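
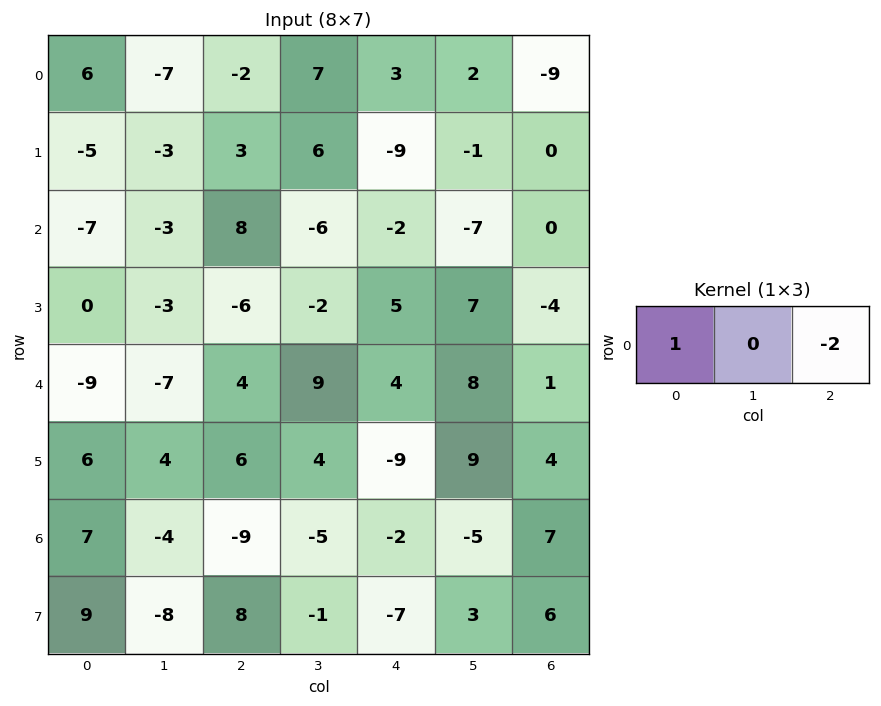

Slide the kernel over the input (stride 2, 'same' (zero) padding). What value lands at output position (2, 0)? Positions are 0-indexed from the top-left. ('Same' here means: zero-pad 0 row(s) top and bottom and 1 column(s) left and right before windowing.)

14

The receptive field on the zero-padded input at this output position is [0 -9 -7]. Elementwise product with the kernel and sum: 0·1 + -7·-2.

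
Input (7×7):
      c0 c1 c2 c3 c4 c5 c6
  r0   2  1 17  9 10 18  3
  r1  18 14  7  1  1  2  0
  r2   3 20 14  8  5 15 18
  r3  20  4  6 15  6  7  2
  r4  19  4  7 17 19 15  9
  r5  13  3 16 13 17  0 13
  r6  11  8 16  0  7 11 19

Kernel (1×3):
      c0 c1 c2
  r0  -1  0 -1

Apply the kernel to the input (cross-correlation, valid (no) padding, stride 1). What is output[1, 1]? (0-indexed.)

-15

The receptive field on the input at this output position is [14 7 1]. Elementwise product with the kernel and sum: 14·-1 + 1·-1.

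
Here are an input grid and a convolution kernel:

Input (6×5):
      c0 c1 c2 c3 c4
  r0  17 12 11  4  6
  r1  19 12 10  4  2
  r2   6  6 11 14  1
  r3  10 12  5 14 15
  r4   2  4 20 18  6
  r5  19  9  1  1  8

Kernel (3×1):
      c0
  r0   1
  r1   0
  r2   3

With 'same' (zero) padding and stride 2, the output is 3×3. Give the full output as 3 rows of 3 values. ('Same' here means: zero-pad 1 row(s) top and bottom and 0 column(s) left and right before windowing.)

Output[0,0]: The receptive field on the zero-padded input at this output position is [0 / 17 / 19]. Elementwise product with the kernel and sum: 0·1 + 19·3.

57 30 6
49 25 47
67 8 39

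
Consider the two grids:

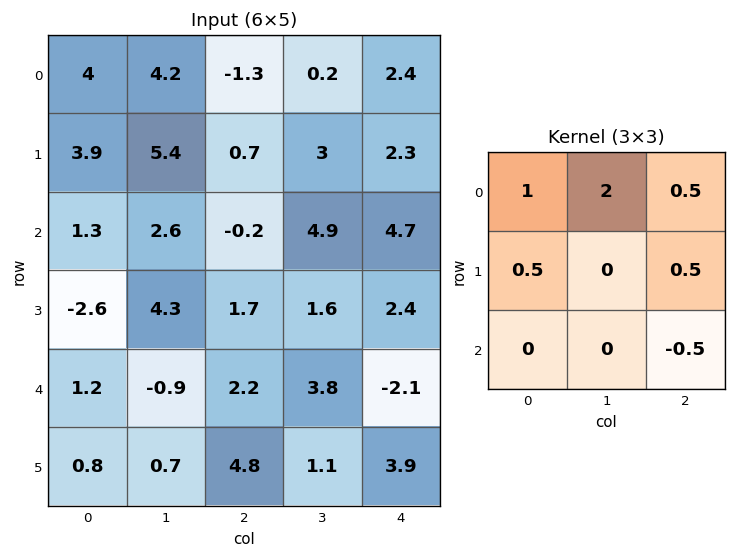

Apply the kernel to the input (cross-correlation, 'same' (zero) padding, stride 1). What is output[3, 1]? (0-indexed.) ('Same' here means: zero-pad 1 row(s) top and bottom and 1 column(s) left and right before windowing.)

4.85

The receptive field on the zero-padded input at this output position is [1.3 2.6 -0.2 / -2.6 4.3 1.7 / 1.2 -0.9 2.2]. Elementwise product with the kernel and sum: 1.3·1 + 2.6·2 + -0.2·0.5 + -2.6·0.5 + 1.7·0.5 + 2.2·-0.5.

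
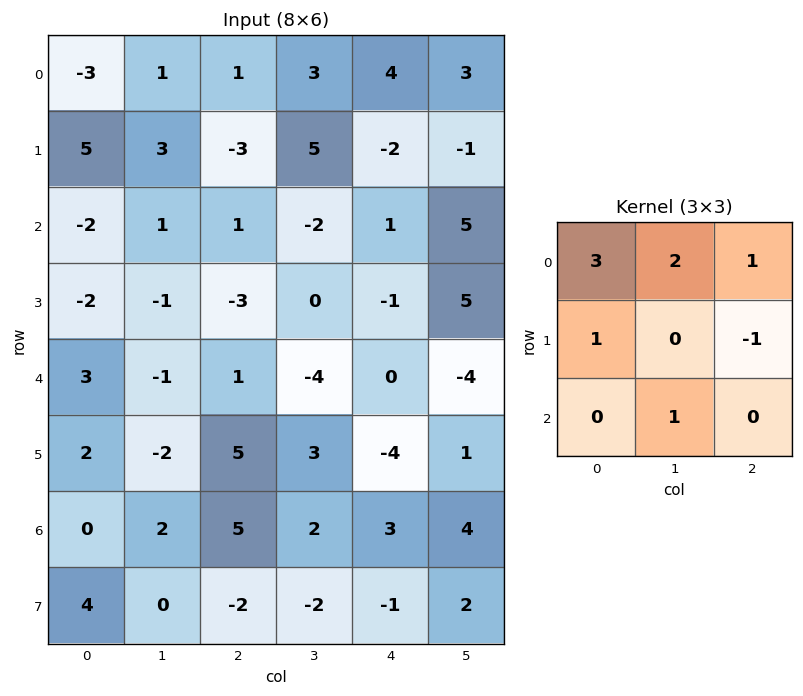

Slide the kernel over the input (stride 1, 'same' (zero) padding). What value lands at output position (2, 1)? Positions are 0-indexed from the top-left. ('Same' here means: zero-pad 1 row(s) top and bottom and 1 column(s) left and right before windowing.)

14

The receptive field on the zero-padded input at this output position is [5 3 -3 / -2 1 1 / -2 -1 -3]. Elementwise product with the kernel and sum: 5·3 + 3·2 + -3·1 + -2·1 + 1·-1 + -1·1.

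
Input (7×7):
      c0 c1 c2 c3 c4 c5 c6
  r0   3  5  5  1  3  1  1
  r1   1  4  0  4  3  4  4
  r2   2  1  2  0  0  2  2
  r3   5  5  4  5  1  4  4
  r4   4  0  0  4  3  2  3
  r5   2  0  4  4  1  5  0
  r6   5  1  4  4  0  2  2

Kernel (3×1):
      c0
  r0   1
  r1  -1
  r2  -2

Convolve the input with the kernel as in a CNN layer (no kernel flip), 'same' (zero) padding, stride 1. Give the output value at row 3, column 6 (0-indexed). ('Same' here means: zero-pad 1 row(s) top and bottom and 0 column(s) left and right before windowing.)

-8

The receptive field on the zero-padded input at this output position is [2 / 4 / 3]. Elementwise product with the kernel and sum: 2·1 + 4·-1 + 3·-2.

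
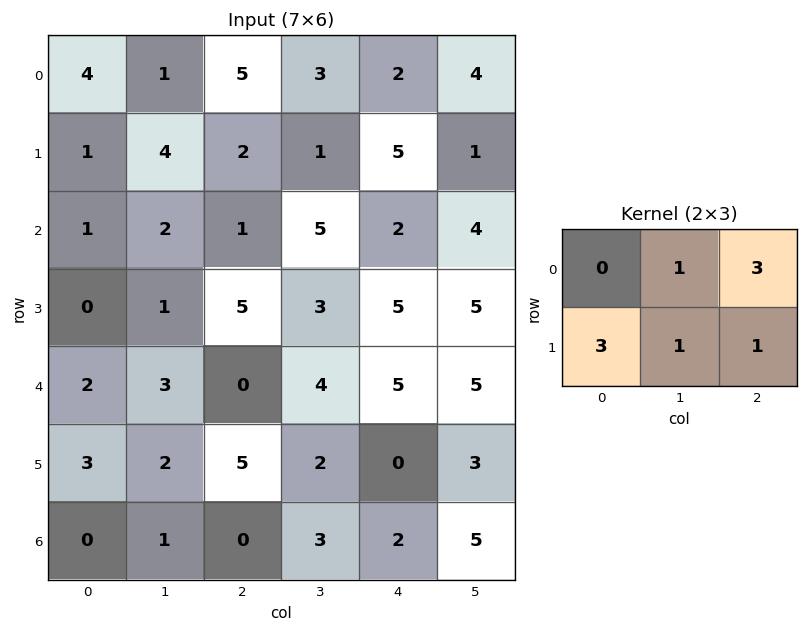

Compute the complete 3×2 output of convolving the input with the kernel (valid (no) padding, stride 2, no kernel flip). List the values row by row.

25 21
11 34
19 36

Output[0,0]: The receptive field on the input at this output position is [4 1 5 / 1 4 2]. Elementwise product with the kernel and sum: 1·1 + 5·3 + 1·3 + 4·1 + 2·1.
Output[0,1]: The receptive field on the input at this output position is [5 3 2 / 2 1 5]. Elementwise product with the kernel and sum: 3·1 + 2·3 + 2·3 + 1·1 + 5·1.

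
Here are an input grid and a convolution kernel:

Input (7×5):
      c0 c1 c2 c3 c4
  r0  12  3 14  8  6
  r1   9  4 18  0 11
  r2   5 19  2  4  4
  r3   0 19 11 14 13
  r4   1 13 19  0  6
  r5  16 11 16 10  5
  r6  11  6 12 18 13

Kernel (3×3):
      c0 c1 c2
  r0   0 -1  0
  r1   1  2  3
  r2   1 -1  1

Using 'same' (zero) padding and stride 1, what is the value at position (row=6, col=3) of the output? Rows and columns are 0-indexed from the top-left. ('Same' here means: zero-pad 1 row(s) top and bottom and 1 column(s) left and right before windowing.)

The receptive field on the zero-padded input at this output position is [16 10 5 / 12 18 13 / 0 0 0]. Elementwise product with the kernel and sum: 10·-1 + 12·1 + 18·2 + 13·3 + 0·1 + 0·-1 + 0·1.

77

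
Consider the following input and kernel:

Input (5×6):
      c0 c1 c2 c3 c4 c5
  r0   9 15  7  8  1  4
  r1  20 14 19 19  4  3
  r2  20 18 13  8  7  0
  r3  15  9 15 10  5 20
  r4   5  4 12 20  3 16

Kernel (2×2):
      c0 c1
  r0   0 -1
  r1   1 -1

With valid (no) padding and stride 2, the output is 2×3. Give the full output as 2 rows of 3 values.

-9 -8 -3
-12 -3 -15

Output[0,0]: The receptive field on the input at this output position is [9 15 / 20 14]. Elementwise product with the kernel and sum: 15·-1 + 20·1 + 14·-1.
Output[0,1]: The receptive field on the input at this output position is [7 8 / 19 19]. Elementwise product with the kernel and sum: 8·-1 + 19·1 + 19·-1.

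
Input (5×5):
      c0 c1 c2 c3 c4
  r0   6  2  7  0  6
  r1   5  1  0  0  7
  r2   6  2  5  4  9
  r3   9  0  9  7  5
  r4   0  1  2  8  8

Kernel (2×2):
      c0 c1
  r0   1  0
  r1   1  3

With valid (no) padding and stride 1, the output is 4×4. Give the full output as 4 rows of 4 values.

Output[0,0]: The receptive field on the input at this output position is [6 2 / 5 1]. Elementwise product with the kernel and sum: 6·1 + 5·1 + 1·3.
Output[0,1]: The receptive field on the input at this output position is [2 7 / 1 0]. Elementwise product with the kernel and sum: 2·1 + 1·1 + 0·3.

14 3 7 21
17 18 17 31
15 29 35 26
12 7 35 39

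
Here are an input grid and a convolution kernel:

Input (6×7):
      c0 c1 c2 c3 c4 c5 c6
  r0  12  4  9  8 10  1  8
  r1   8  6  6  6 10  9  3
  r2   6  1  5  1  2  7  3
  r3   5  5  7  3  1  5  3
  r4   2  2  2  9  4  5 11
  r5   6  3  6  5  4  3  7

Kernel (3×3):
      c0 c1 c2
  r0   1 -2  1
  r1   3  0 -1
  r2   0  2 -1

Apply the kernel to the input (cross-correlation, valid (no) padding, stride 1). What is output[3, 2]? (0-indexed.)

The receptive field on the input at this output position is [7 3 1 / 2 9 4 / 6 5 4]. Elementwise product with the kernel and sum: 7·1 + 3·-2 + 1·1 + 2·3 + 4·-1 + 5·2 + 4·-1.

10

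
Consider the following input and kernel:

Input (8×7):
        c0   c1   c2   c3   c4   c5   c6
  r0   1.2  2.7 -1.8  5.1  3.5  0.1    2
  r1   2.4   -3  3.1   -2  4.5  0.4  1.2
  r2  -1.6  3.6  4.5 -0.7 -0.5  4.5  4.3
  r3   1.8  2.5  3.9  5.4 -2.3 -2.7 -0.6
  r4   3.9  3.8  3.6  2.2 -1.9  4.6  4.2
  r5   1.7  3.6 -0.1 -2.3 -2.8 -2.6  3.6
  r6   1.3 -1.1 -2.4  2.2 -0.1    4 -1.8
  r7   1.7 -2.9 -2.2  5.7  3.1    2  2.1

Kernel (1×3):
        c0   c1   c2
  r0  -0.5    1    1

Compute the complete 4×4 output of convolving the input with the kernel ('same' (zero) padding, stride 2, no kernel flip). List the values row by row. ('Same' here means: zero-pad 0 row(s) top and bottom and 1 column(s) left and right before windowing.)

Output[0,0]: The receptive field on the zero-padded input at this output position is [0 1.2 2.7]. Elementwise product with the kernel and sum: 0·-0.5 + 1.2·1 + 2.7·1.

3.9 1.95 1.05 1.95
2 2 4.35 2.05
7.7 3.9 1.6 1.9
0.2 0.35 2.8 -3.8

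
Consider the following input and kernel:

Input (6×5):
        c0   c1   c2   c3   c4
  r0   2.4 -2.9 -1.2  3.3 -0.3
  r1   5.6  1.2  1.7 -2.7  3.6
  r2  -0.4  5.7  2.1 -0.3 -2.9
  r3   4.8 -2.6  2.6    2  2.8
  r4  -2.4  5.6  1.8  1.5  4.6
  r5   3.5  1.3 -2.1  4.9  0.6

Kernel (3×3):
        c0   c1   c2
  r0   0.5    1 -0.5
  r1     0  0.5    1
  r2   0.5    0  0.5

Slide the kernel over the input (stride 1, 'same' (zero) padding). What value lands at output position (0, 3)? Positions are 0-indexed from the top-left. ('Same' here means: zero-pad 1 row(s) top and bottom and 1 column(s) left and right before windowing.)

4

The receptive field on the zero-padded input at this output position is [0 0 0 / -1.2 3.3 -0.3 / 1.7 -2.7 3.6]. Elementwise product with the kernel and sum: 0·0.5 + 0·1 + 0·-0.5 + 3.3·0.5 + -0.3·1 + 1.7·0.5 + 3.6·0.5.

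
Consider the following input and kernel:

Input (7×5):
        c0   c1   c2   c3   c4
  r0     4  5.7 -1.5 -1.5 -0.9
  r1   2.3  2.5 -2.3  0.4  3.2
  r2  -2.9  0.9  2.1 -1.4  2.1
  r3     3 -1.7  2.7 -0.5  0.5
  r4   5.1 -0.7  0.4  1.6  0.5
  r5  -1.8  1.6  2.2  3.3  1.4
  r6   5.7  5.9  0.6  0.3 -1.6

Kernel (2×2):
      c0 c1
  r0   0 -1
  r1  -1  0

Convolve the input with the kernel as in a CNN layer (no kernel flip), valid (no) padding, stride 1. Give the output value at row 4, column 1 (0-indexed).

The receptive field on the input at this output position is [-0.7 0.4 / 1.6 2.2]. Elementwise product with the kernel and sum: 0.4·-1 + 1.6·-1.

-2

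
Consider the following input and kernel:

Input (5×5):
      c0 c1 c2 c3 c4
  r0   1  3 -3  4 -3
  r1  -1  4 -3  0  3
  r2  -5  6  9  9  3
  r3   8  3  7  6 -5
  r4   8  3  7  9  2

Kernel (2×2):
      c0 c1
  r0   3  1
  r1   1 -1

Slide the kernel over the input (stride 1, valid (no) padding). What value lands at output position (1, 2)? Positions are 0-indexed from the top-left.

-9

The receptive field on the input at this output position is [-3 0 / 9 9]. Elementwise product with the kernel and sum: -3·3 + 0·1 + 9·1 + 9·-1.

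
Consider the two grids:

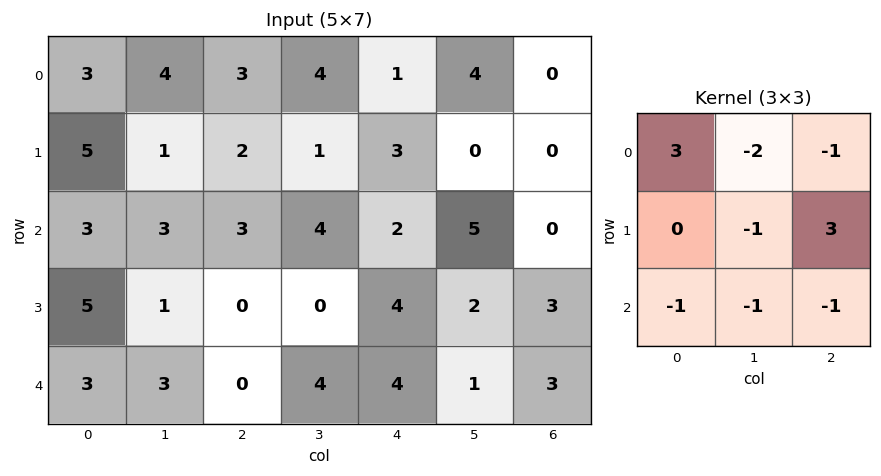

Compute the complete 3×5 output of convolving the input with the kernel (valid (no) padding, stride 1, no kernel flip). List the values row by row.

Output[0,0]: The receptive field on the input at this output position is [3 4 3 / 5 1 2 / 3 3 3]. Elementwise product with the kernel and sum: 3·3 + 4·-2 + 3·-1 + 1·-1 + 2·3 + 3·-1 + 3·-1 + 3·-1.

-6 -7 -1 -8 -12
11 6 -1 4 -5
-7 -8 3 -4 -5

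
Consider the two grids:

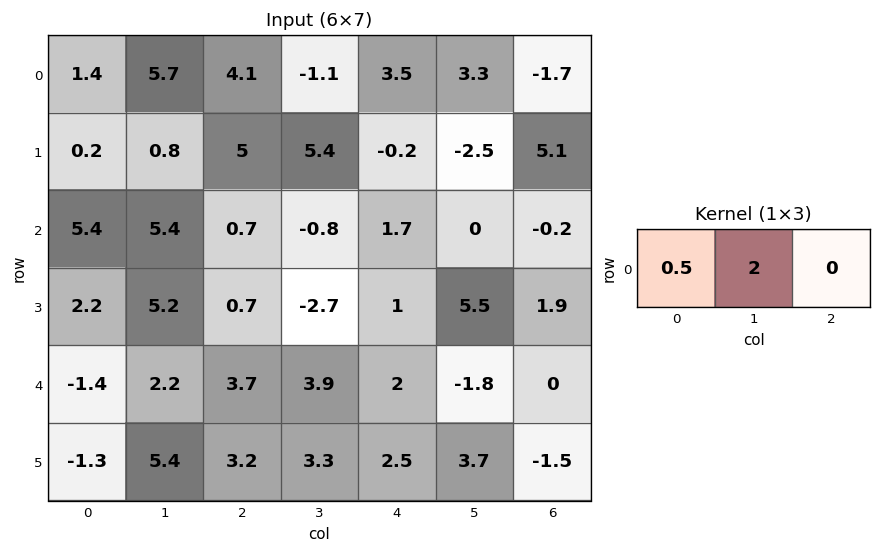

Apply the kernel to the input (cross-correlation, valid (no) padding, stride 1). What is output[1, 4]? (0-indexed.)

The receptive field on the input at this output position is [-0.2 -2.5 5.1]. Elementwise product with the kernel and sum: -0.2·0.5 + -2.5·2.

-5.1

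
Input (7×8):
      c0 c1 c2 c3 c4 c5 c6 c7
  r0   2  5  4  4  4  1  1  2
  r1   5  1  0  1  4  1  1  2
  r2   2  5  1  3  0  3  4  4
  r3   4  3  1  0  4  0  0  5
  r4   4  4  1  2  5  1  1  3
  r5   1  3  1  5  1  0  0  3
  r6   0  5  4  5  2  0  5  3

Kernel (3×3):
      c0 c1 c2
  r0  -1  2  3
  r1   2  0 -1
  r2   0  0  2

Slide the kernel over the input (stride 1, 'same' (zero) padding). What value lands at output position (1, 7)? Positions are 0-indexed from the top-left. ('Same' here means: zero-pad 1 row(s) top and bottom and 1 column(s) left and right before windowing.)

5

The receptive field on the zero-padded input at this output position is [1 2 0 / 1 2 0 / 4 4 0]. Elementwise product with the kernel and sum: 1·-1 + 2·2 + 0·3 + 1·2 + 0·-1 + 0·2.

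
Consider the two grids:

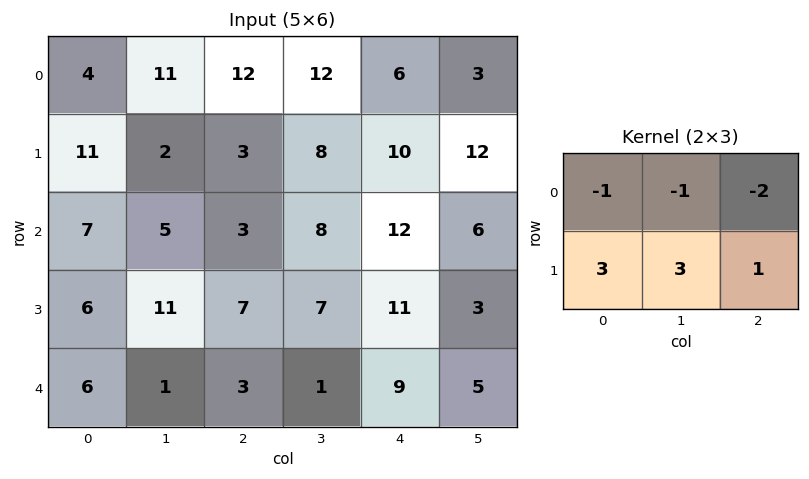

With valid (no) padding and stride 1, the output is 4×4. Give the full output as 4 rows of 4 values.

3 -24 7 42
20 11 14 24
40 37 18 25
-7 -19 -15 11

Output[0,0]: The receptive field on the input at this output position is [4 11 12 / 11 2 3]. Elementwise product with the kernel and sum: 4·-1 + 11·-1 + 12·-2 + 11·3 + 2·3 + 3·1.
Output[0,1]: The receptive field on the input at this output position is [11 12 12 / 2 3 8]. Elementwise product with the kernel and sum: 11·-1 + 12·-1 + 12·-2 + 2·3 + 3·3 + 8·1.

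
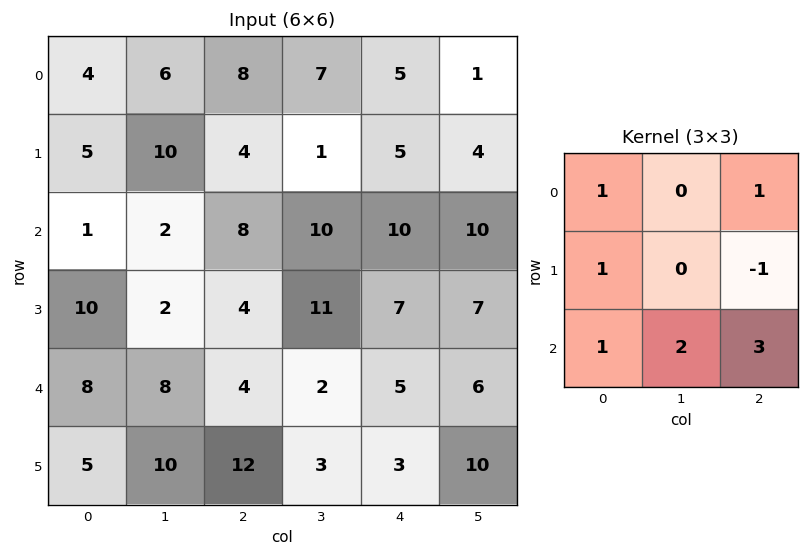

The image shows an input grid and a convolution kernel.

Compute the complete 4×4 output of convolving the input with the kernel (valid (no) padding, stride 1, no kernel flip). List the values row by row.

Output[0,0]: The receptive field on the input at this output position is [4 6 8 / 5 10 4 / 1 2 8]. Elementwise product with the kernel and sum: 4·1 + 8·1 + 5·1 + 4·-1 + 1·1 + 2·2 + 8·3.
Output[0,1]: The receptive field on the input at this output position is [6 8 7 / 10 4 1 / 2 8 10]. Elementwise product with the kernel and sum: 6·1 + 7·1 + 10·1 + 1·-1 + 2·1 + 8·2 + 10·3.

42 70 70 65
28 46 54 51
51 25 38 54
79 62 37 53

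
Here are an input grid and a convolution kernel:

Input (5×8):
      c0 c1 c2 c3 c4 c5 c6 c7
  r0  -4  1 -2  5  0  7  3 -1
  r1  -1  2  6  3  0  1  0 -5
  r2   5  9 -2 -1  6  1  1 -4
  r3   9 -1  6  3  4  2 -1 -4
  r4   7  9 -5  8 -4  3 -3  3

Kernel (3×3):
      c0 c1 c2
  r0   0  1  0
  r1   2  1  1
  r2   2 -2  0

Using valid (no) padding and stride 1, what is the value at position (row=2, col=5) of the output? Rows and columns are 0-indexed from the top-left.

12

The receptive field on the input at this output position is [1 1 -4 / 2 -1 -4 / 3 -3 3]. Elementwise product with the kernel and sum: 1·1 + 2·2 + -1·1 + -4·1 + 3·2 + -3·-2.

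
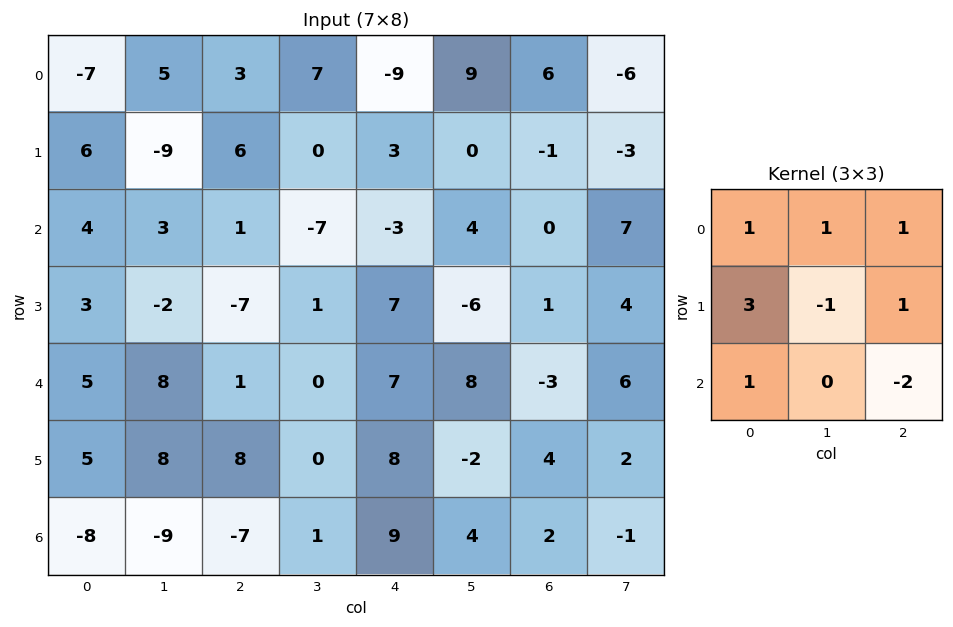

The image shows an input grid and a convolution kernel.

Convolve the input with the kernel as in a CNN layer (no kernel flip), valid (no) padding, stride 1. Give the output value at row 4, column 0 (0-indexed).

The receptive field on the input at this output position is [5 8 1 / 5 8 8 / -8 -9 -7]. Elementwise product with the kernel and sum: 5·1 + 8·1 + 1·1 + 5·3 + 8·-1 + 8·1 + -8·1 + -7·-2.

35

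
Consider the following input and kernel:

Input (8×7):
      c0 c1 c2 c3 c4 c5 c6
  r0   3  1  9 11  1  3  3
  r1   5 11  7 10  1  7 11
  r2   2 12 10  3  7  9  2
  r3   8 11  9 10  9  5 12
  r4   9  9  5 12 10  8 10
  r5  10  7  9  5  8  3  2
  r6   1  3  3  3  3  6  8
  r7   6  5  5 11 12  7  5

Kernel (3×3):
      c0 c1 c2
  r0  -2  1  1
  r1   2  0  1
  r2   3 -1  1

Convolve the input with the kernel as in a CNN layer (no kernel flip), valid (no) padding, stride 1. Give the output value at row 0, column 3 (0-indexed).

The receptive field on the input at this output position is [11 1 3 / 10 1 7 / 3 7 9]. Elementwise product with the kernel and sum: 11·-2 + 1·1 + 3·1 + 10·2 + 7·1 + 3·3 + 7·-1 + 9·1.

20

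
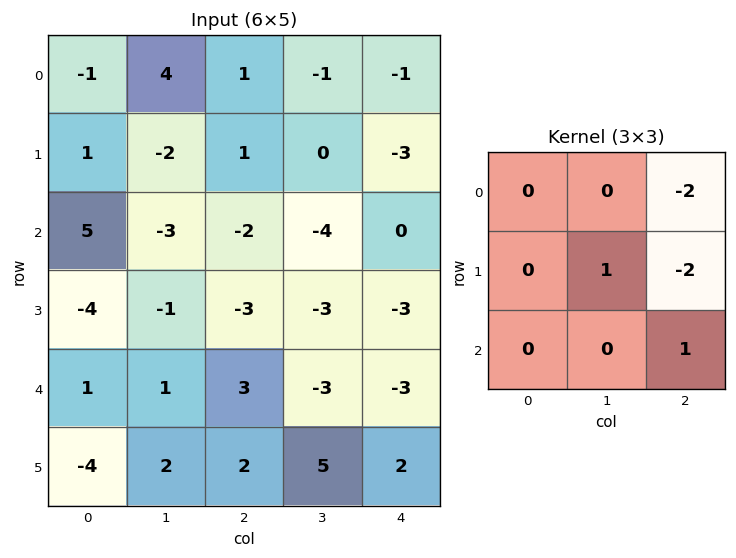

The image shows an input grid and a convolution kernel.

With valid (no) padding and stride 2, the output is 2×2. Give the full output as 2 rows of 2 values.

-8 8
12 0

Output[0,0]: The receptive field on the input at this output position is [-1 4 1 / 1 -2 1 / 5 -3 -2]. Elementwise product with the kernel and sum: 1·-2 + -2·1 + 1·-2 + -2·1.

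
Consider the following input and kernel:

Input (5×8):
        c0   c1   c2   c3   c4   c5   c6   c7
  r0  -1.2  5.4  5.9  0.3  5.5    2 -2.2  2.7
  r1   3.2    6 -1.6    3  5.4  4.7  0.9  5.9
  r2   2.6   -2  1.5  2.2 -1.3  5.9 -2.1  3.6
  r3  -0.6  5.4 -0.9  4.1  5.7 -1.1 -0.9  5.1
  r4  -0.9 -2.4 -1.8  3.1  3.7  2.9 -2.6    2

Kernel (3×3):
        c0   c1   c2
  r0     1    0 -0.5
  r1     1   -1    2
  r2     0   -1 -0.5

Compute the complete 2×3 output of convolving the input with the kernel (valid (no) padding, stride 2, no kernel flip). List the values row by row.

Output[0,0]: The receptive field on the input at this output position is [-1.2 5.4 5.9 / 3.2 6 -1.6 / 2.6 -2 1.5]. Elementwise product with the kernel and sum: -1.2·1 + 5.9·-0.5 + 3.2·1 + 6·-1 + -1.6·2 + -2·-1 + 1.5·-0.5.
Output[0,1]: The receptive field on the input at this output position is [5.9 0.3 5.5 / -1.6 3 5.4 / 1.5 2.2 -1.3]. Elementwise product with the kernel and sum: 5.9·1 + 5.5·-0.5 + -1.6·1 + 3·-1 + 5.4·2 + 2.2·-1 + -1.3·-0.5.

-8.9 7.8 4.25
-2.65 3.6 3.15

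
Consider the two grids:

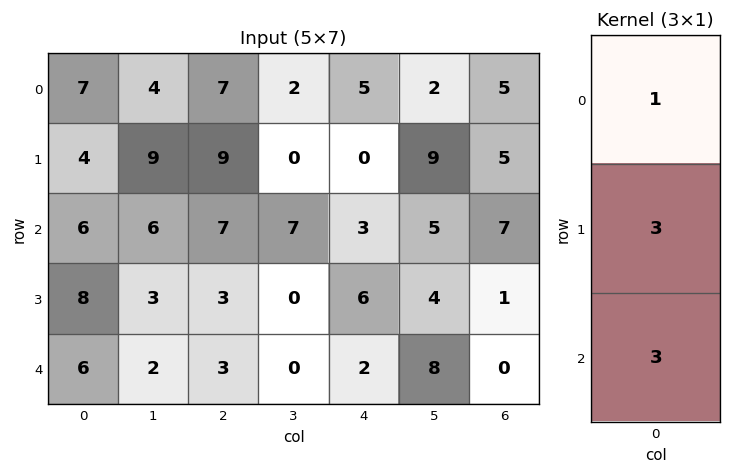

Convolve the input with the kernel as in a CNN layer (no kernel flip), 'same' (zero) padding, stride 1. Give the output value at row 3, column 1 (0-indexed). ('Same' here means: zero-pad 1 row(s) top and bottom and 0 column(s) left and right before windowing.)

21

The receptive field on the zero-padded input at this output position is [6 / 3 / 2]. Elementwise product with the kernel and sum: 6·1 + 3·3 + 2·3.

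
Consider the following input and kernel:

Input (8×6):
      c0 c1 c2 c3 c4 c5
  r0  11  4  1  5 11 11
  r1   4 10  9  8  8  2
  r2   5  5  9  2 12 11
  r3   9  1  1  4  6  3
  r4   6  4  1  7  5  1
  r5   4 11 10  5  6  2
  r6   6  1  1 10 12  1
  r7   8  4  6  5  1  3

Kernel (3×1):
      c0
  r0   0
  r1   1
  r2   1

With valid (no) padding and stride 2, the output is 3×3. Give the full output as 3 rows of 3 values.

Output[0,0]: The receptive field on the input at this output position is [11 / 4 / 5]. Elementwise product with the kernel and sum: 4·1 + 5·1.

9 18 20
15 2 11
10 11 18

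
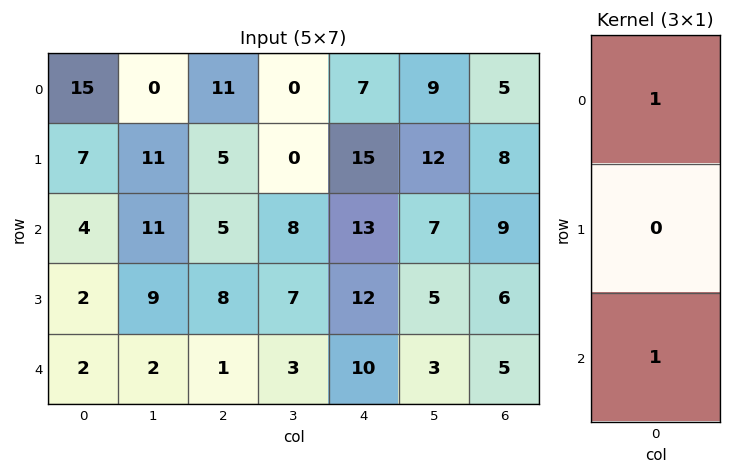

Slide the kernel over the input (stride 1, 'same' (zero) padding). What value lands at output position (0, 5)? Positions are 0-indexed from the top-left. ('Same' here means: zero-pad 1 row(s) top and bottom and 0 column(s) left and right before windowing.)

12

The receptive field on the zero-padded input at this output position is [0 / 9 / 12]. Elementwise product with the kernel and sum: 0·1 + 12·1.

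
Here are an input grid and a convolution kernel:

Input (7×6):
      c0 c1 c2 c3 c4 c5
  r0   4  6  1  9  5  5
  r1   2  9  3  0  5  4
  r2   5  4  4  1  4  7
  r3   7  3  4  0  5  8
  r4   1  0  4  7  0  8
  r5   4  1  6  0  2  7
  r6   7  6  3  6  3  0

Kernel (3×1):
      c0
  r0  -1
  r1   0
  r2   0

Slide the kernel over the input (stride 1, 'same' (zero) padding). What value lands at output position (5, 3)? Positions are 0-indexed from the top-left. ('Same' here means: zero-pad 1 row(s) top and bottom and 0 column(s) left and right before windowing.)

-7

The receptive field on the zero-padded input at this output position is [7 / 0 / 6]. Elementwise product with the kernel and sum: 7·-1.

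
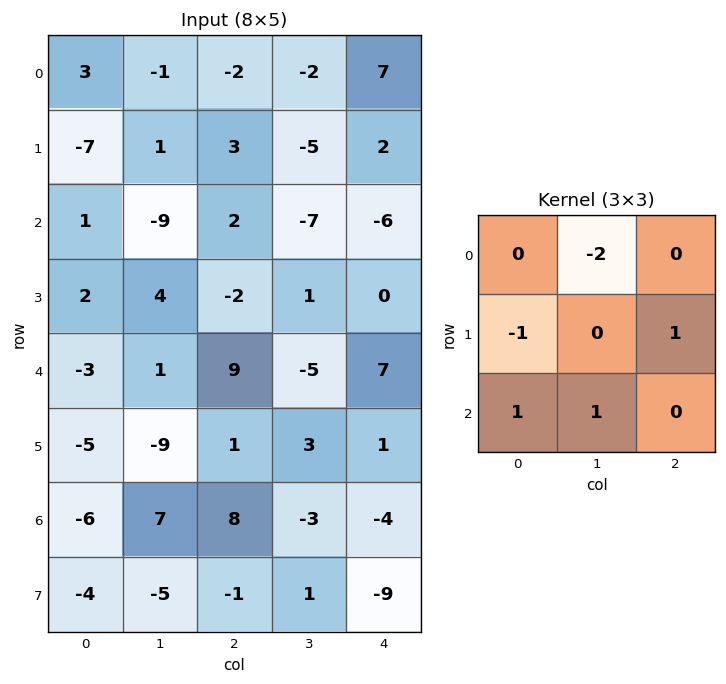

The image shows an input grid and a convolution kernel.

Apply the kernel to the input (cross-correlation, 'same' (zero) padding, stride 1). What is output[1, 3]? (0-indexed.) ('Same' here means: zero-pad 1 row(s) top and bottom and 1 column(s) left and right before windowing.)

-2

The receptive field on the zero-padded input at this output position is [-2 -2 7 / 3 -5 2 / 2 -7 -6]. Elementwise product with the kernel and sum: -2·-2 + 3·-1 + 2·1 + 2·1 + -7·1.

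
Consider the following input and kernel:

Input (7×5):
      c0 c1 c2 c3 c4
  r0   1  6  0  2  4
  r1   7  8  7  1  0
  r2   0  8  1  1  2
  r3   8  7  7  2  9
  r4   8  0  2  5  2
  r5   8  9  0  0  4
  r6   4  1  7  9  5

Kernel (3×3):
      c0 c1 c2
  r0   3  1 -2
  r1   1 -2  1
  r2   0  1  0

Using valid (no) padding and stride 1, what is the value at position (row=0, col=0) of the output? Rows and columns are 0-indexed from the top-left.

15

The receptive field on the input at this output position is [1 6 0 / 7 8 7 / 0 8 1]. Elementwise product with the kernel and sum: 1·3 + 6·1 + 0·-2 + 7·1 + 8·-2 + 7·1 + 8·1.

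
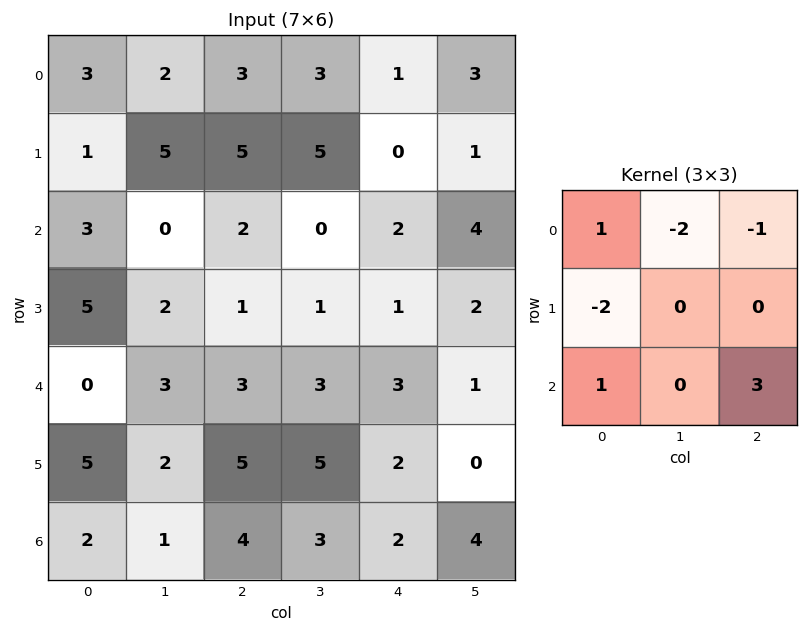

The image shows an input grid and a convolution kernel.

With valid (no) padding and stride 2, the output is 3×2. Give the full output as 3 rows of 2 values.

3 -6
0 10
-5 -6

Output[0,0]: The receptive field on the input at this output position is [3 2 3 / 1 5 5 / 3 0 2]. Elementwise product with the kernel and sum: 3·1 + 2·-2 + 3·-1 + 1·-2 + 3·1 + 2·3.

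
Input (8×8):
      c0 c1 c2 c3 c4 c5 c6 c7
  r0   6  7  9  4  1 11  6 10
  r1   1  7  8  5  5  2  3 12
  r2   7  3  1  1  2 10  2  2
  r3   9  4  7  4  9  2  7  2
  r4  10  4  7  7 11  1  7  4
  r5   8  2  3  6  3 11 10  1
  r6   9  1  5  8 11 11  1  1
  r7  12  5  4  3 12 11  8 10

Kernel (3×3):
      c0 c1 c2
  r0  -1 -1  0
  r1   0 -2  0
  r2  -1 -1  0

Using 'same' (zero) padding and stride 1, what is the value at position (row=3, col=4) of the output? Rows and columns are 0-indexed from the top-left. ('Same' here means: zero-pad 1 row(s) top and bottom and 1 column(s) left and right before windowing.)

-39

The receptive field on the zero-padded input at this output position is [1 2 10 / 4 9 2 / 7 11 1]. Elementwise product with the kernel and sum: 1·-1 + 2·-1 + 9·-2 + 7·-1 + 11·-1.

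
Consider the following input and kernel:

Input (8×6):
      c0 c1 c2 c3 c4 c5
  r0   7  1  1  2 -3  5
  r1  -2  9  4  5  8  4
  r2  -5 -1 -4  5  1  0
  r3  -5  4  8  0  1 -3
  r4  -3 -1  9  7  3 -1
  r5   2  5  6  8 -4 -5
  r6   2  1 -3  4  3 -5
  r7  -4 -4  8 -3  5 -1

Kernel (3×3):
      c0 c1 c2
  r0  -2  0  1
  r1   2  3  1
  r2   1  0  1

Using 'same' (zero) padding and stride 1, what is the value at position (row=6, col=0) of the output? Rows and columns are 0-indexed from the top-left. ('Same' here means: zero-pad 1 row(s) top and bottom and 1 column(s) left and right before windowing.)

8

The receptive field on the zero-padded input at this output position is [0 2 5 / 0 2 1 / 0 -4 -4]. Elementwise product with the kernel and sum: 0·-2 + 5·1 + 0·2 + 2·3 + 1·1 + 0·1 + -4·1.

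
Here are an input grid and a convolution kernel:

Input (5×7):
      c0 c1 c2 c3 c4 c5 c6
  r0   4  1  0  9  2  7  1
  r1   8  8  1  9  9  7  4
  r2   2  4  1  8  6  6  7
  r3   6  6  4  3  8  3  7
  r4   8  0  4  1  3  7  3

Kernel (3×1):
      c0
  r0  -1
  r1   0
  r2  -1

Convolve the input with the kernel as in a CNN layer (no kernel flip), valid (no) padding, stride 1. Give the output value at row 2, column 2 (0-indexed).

The receptive field on the input at this output position is [1 / 4 / 4]. Elementwise product with the kernel and sum: 1·-1 + 4·-1.

-5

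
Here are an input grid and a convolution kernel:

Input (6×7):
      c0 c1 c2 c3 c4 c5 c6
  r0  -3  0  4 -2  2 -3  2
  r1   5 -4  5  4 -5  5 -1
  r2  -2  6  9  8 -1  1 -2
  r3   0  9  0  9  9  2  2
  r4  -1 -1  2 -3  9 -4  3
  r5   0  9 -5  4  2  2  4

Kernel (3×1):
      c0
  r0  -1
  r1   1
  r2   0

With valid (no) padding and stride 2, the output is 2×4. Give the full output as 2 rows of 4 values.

Output[0,0]: The receptive field on the input at this output position is [-3 / 5 / -2]. Elementwise product with the kernel and sum: -3·-1 + 5·1.

8 1 -7 -3
2 -9 10 4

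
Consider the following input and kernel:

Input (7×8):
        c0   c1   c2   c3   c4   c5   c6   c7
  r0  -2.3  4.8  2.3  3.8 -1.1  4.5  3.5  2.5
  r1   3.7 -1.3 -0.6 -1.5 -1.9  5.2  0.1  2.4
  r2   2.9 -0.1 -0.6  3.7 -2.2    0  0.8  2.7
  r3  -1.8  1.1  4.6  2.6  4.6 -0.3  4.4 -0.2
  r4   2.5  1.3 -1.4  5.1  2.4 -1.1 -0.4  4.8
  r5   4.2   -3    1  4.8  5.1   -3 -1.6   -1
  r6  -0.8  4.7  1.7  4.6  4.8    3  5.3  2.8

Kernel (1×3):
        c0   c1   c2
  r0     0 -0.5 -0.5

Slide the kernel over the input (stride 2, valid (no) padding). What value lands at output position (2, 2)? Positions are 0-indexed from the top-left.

0.75

The receptive field on the input at this output position is [2.4 -1.1 -0.4]. Elementwise product with the kernel and sum: -1.1·-0.5 + -0.4·-0.5.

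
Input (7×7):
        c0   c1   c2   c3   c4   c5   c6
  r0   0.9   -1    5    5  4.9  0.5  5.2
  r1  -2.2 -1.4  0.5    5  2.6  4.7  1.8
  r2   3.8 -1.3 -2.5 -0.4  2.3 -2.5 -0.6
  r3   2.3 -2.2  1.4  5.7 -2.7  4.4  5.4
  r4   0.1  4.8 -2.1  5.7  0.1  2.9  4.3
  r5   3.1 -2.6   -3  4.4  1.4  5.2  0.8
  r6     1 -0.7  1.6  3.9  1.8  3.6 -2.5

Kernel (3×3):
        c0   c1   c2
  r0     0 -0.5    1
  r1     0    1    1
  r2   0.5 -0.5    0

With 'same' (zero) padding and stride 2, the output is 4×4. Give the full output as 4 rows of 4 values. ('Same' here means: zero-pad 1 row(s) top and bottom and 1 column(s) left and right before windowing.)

1 9.05 6.6 6.65
1.05 0.05 7.4 -2
-0 8.8 10.25 3.8
-3.85 11.4 9.9 -2.9

Output[0,0]: The receptive field on the zero-padded input at this output position is [0 0 0 / 0 0.9 -1 / 0 -2.2 -1.4]. Elementwise product with the kernel and sum: 0·-0.5 + 0·1 + 0.9·1 + -1·1 + 0·0.5 + -2.2·-0.5.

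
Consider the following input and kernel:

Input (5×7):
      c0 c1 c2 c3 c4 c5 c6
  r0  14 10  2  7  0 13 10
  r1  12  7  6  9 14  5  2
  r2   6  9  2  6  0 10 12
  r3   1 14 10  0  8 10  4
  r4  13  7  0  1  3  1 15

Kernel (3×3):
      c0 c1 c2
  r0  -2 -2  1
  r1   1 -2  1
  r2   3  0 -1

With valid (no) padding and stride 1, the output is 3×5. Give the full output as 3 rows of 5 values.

Output[0,0]: The receptive field on the input at this output position is [14 10 2 / 12 7 6 / 6 9 2]. Elementwise product with the kernel and sum: 14·-2 + 10·-2 + 2·1 + 12·1 + 7·-2 + 6·1 + 6·3 + 2·-1.

-26 8 -10 -7 -22
-49 36 -4 -35 -24
-6 -2 -1 -6 -22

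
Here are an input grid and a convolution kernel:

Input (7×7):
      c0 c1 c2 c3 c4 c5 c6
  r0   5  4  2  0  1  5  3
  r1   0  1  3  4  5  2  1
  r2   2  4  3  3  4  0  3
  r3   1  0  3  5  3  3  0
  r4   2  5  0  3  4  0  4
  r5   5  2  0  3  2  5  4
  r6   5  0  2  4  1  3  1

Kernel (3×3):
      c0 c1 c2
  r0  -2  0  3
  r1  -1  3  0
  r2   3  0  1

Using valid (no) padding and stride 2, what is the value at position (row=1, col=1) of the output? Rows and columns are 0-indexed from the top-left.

The receptive field on the input at this output position is [3 3 4 / 3 5 3 / 0 3 4]. Elementwise product with the kernel and sum: 3·-2 + 4·3 + 3·-1 + 5·3 + 0·3 + 4·1.

22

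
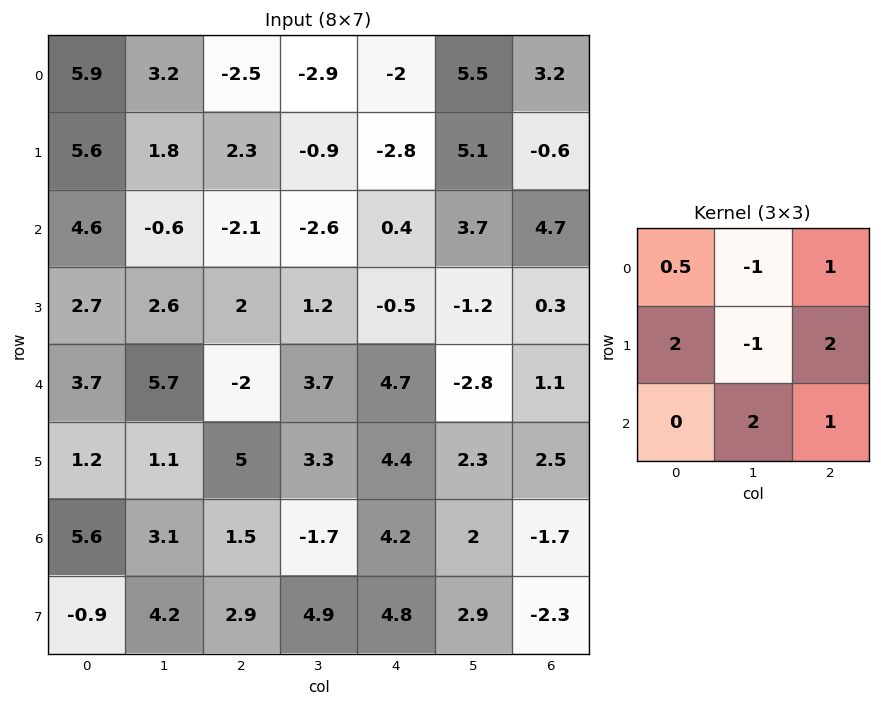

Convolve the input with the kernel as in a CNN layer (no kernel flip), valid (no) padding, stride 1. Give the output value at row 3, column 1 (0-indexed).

34.6

The receptive field on the input at this output position is [2.6 2 1.2 / 5.7 -2 3.7 / 1.1 5 3.3]. Elementwise product with the kernel and sum: 2.6·0.5 + 2·-1 + 1.2·1 + 5.7·2 + -2·-1 + 3.7·2 + 5·2 + 3.3·1.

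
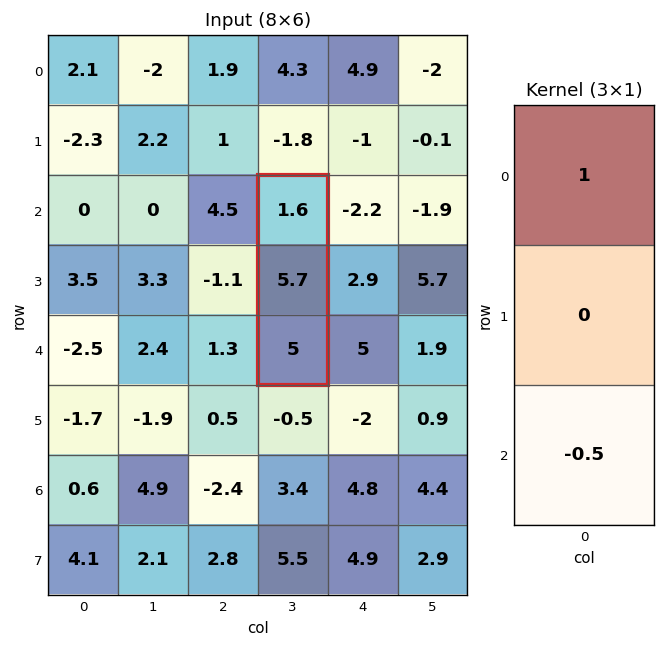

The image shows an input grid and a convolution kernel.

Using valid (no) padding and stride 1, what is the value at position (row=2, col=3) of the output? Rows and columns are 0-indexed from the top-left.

The receptive field on the input at this output position is [1.6 / 5.7 / 5]. Elementwise product with the kernel and sum: 1.6·1 + 5·-0.5.

-0.9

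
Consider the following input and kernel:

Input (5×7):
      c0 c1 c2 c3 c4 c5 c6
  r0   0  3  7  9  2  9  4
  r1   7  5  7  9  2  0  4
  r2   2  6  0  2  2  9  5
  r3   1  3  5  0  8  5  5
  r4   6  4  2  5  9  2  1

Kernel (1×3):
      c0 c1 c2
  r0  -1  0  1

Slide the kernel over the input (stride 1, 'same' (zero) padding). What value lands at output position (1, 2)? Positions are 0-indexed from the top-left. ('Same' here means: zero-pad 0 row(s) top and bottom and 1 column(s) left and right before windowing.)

The receptive field on the zero-padded input at this output position is [5 7 9]. Elementwise product with the kernel and sum: 5·-1 + 9·1.

4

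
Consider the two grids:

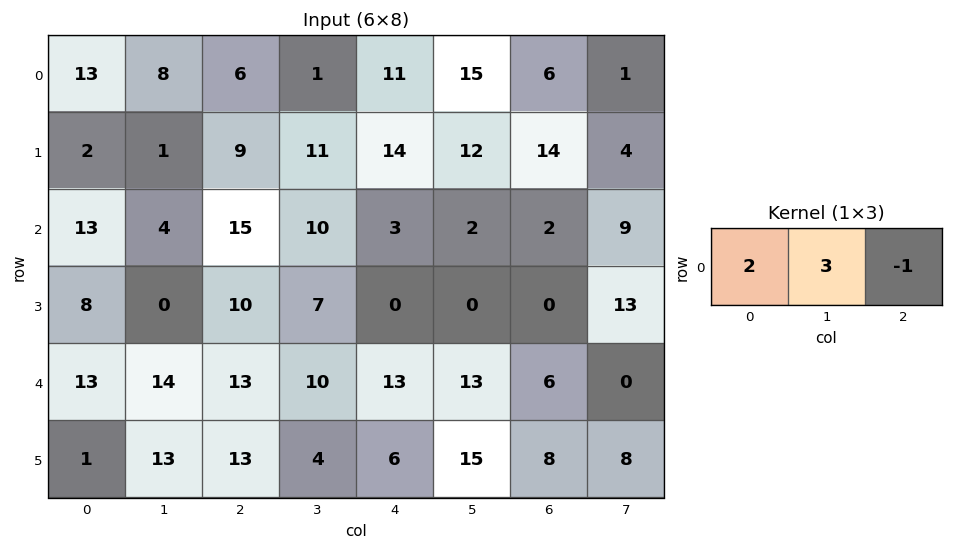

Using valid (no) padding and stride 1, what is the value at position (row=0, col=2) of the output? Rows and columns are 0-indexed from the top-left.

The receptive field on the input at this output position is [6 1 11]. Elementwise product with the kernel and sum: 6·2 + 1·3 + 11·-1.

4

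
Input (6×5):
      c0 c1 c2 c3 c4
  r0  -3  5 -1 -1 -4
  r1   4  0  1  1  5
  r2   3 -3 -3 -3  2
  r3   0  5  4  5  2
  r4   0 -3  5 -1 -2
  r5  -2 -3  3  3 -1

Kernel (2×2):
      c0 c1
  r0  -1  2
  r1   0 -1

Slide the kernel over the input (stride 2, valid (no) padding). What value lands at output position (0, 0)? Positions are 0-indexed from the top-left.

13

The receptive field on the input at this output position is [-3 5 / 4 0]. Elementwise product with the kernel and sum: -3·-1 + 5·2 + 0·-1.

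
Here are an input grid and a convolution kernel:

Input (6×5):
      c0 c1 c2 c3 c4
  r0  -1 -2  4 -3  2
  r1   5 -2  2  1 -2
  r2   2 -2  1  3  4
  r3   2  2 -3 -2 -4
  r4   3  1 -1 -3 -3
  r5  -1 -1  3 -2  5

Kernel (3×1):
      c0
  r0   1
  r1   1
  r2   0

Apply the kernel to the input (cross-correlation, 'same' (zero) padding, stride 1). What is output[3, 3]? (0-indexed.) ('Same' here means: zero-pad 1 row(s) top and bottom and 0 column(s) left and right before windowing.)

1

The receptive field on the zero-padded input at this output position is [3 / -2 / -3]. Elementwise product with the kernel and sum: 3·1 + -2·1.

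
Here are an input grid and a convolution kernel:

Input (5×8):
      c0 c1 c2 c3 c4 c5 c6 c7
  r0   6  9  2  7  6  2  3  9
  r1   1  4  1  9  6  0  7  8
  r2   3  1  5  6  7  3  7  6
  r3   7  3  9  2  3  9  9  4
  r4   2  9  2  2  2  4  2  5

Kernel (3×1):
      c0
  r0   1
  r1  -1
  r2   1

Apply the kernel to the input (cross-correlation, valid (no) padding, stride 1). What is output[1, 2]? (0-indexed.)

5

The receptive field on the input at this output position is [1 / 5 / 9]. Elementwise product with the kernel and sum: 1·1 + 5·-1 + 9·1.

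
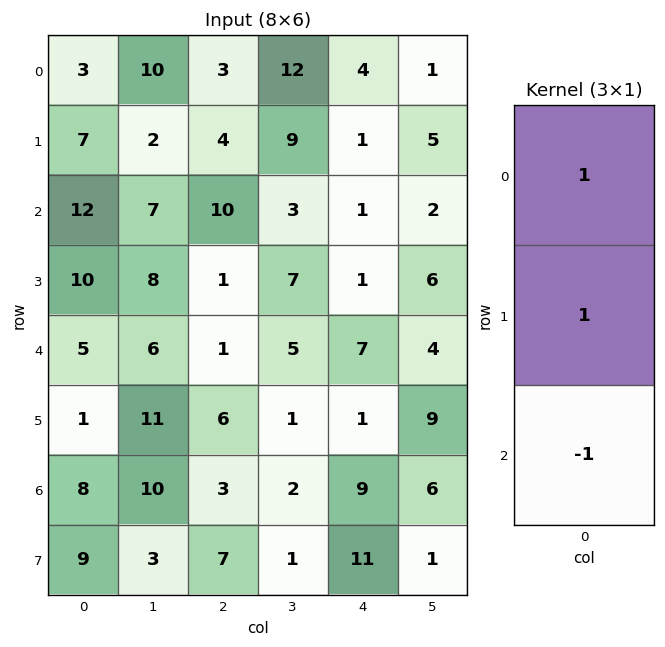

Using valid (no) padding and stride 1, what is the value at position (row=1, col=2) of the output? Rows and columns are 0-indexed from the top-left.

13

The receptive field on the input at this output position is [4 / 10 / 1]. Elementwise product with the kernel and sum: 4·1 + 10·1 + 1·-1.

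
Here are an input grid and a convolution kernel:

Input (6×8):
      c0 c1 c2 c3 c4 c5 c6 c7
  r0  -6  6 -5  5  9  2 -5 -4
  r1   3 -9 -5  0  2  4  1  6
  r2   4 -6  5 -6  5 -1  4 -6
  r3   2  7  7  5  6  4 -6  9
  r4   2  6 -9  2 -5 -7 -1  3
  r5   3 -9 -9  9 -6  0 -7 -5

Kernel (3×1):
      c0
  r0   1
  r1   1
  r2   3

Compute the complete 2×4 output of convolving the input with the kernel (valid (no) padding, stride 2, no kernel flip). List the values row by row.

9 5 26 8
12 -15 -4 -5

Output[0,0]: The receptive field on the input at this output position is [-6 / 3 / 4]. Elementwise product with the kernel and sum: -6·1 + 3·1 + 4·3.
Output[0,1]: The receptive field on the input at this output position is [-5 / -5 / 5]. Elementwise product with the kernel and sum: -5·1 + -5·1 + 5·3.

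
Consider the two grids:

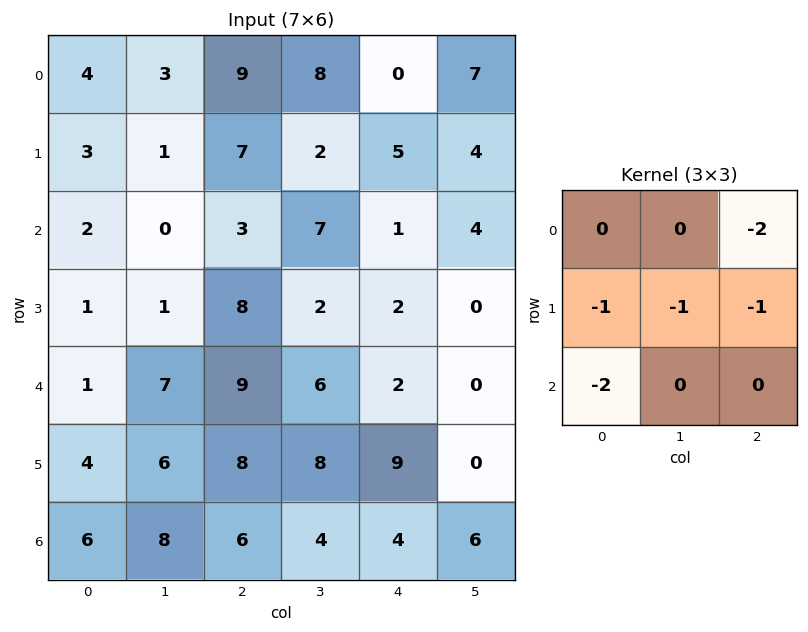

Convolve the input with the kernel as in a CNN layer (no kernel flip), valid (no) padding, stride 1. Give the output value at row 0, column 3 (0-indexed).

-39

The receptive field on the input at this output position is [8 0 7 / 2 5 4 / 7 1 4]. Elementwise product with the kernel and sum: 7·-2 + 2·-1 + 5·-1 + 4·-1 + 7·-2.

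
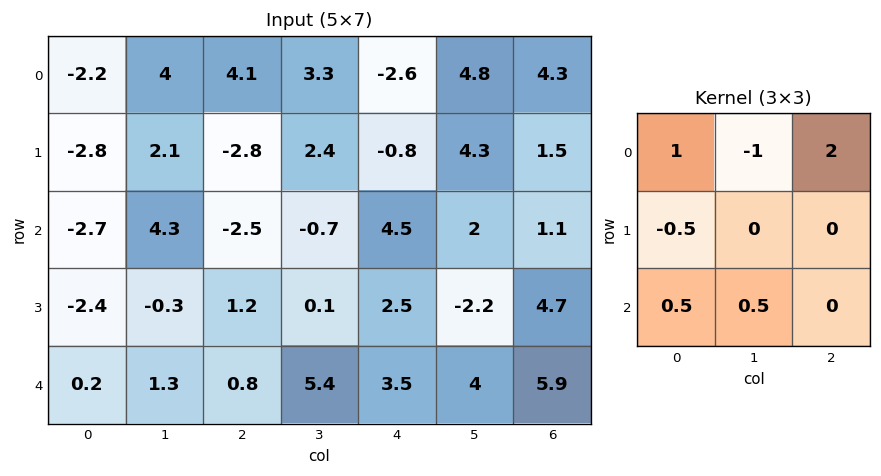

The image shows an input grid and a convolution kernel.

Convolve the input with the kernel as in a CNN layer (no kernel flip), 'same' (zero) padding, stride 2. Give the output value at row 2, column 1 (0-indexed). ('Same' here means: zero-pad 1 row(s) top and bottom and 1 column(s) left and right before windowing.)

-1.95

The receptive field on the zero-padded input at this output position is [-0.3 1.2 0.1 / 1.3 0.8 5.4 / 0 0 0]. Elementwise product with the kernel and sum: -0.3·1 + 1.2·-1 + 0.1·2 + 1.3·-0.5 + 0·0.5 + 0·0.5.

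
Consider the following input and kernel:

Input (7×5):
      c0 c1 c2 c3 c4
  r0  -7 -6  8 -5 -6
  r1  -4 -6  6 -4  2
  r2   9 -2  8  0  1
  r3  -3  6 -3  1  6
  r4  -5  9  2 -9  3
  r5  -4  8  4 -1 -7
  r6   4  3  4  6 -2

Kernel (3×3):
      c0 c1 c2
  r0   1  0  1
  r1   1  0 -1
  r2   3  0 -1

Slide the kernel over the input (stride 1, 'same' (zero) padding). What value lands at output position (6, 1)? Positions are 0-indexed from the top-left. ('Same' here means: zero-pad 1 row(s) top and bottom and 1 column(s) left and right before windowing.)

The receptive field on the zero-padded input at this output position is [-4 8 4 / 4 3 4 / 0 0 0]. Elementwise product with the kernel and sum: -4·1 + 4·1 + 4·1 + 4·-1 + 0·3 + 0·-1.

0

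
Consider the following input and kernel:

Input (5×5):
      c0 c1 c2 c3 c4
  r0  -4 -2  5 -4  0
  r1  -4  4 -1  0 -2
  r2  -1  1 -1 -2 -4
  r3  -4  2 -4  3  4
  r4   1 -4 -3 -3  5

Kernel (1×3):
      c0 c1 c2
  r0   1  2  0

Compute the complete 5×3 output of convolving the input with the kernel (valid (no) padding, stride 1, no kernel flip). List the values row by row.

-8 8 -3
4 2 -1
1 -1 -5
0 -6 2
-7 -10 -9

Output[0,0]: The receptive field on the input at this output position is [-4 -2 5]. Elementwise product with the kernel and sum: -4·1 + -2·2.
Output[0,1]: The receptive field on the input at this output position is [-2 5 -4]. Elementwise product with the kernel and sum: -2·1 + 5·2.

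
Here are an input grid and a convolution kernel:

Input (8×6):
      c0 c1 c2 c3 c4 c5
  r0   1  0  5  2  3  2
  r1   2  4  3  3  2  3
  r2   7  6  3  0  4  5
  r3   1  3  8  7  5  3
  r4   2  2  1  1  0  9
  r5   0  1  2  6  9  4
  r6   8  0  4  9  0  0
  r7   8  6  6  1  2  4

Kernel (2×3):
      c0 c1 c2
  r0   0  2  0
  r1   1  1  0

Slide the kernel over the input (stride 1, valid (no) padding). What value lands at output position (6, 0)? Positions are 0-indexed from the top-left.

The receptive field on the input at this output position is [8 0 4 / 8 6 6]. Elementwise product with the kernel and sum: 0·2 + 8·1 + 6·1.

14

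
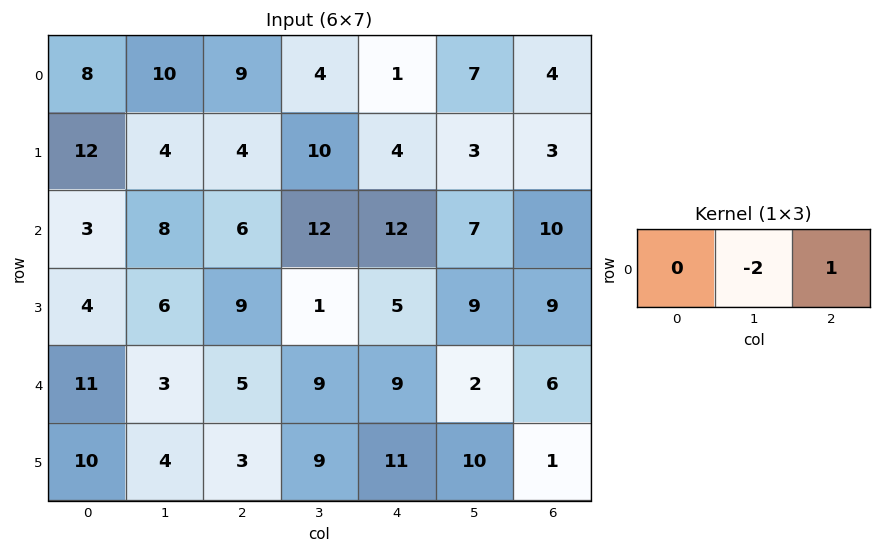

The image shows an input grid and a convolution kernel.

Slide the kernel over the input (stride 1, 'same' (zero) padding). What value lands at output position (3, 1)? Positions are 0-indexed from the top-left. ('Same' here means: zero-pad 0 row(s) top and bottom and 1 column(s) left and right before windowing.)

The receptive field on the zero-padded input at this output position is [4 6 9]. Elementwise product with the kernel and sum: 6·-2 + 9·1.

-3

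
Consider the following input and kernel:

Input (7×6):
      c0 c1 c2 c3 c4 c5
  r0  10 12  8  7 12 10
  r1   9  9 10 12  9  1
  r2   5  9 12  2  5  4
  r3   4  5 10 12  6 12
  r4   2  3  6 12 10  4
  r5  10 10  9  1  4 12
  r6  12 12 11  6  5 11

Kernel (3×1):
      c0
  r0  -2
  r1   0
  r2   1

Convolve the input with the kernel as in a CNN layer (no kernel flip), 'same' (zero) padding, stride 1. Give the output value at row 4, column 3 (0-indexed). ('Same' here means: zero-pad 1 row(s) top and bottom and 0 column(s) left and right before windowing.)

-23

The receptive field on the zero-padded input at this output position is [12 / 12 / 1]. Elementwise product with the kernel and sum: 12·-2 + 1·1.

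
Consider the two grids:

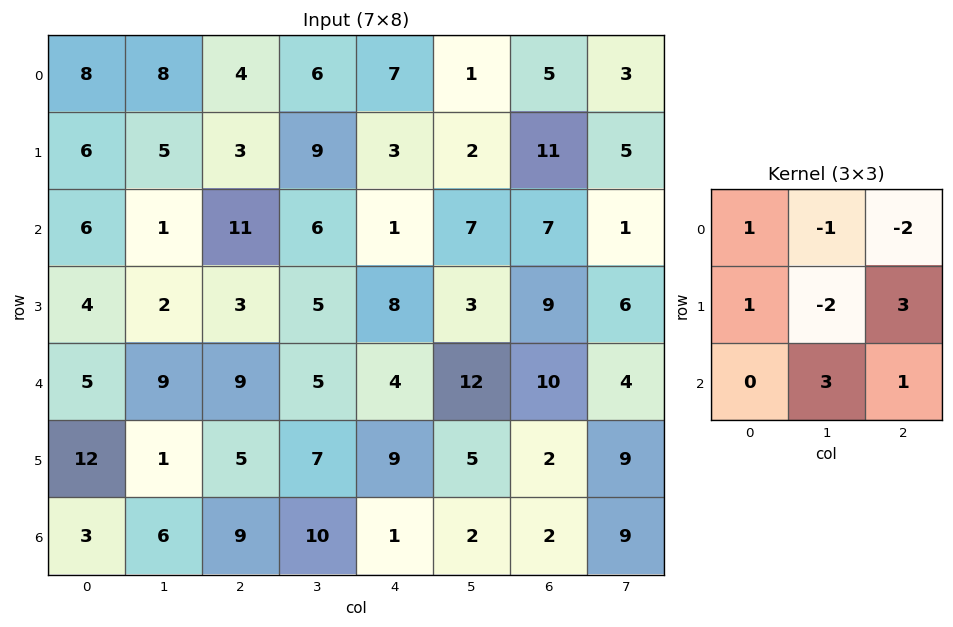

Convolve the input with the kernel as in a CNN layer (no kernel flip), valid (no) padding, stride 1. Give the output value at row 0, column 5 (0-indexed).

7

The receptive field on the input at this output position is [1 5 3 / 2 11 5 / 7 7 1]. Elementwise product with the kernel and sum: 1·1 + 5·-1 + 3·-2 + 2·1 + 11·-2 + 5·3 + 7·3 + 1·1.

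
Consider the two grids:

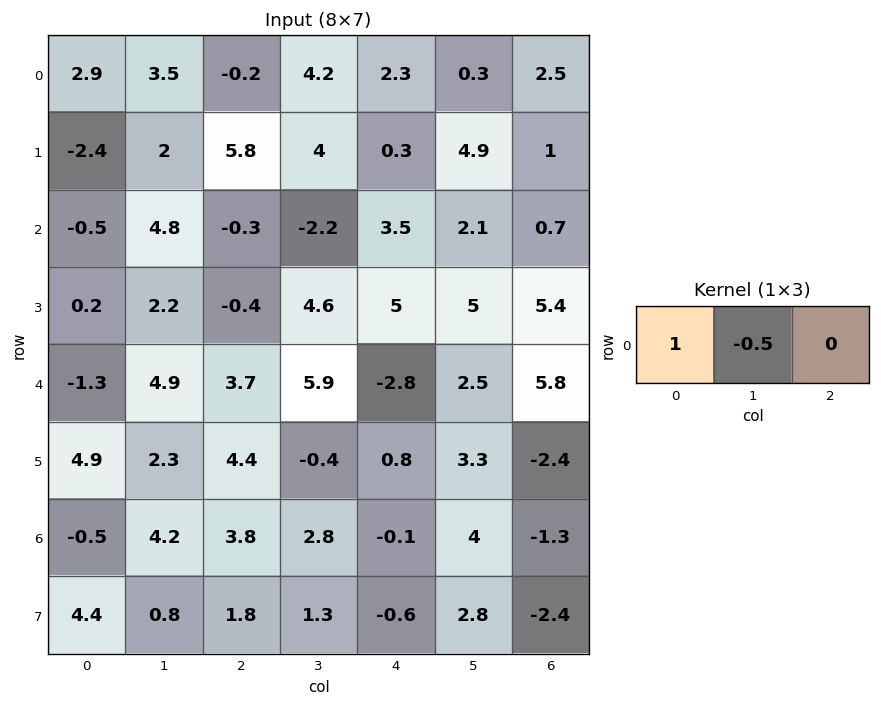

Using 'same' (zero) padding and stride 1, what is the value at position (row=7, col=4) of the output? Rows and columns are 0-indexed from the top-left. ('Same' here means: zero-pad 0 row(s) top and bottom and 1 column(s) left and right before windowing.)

The receptive field on the zero-padded input at this output position is [1.3 -0.6 2.8]. Elementwise product with the kernel and sum: 1.3·1 + -0.6·-0.5.

1.6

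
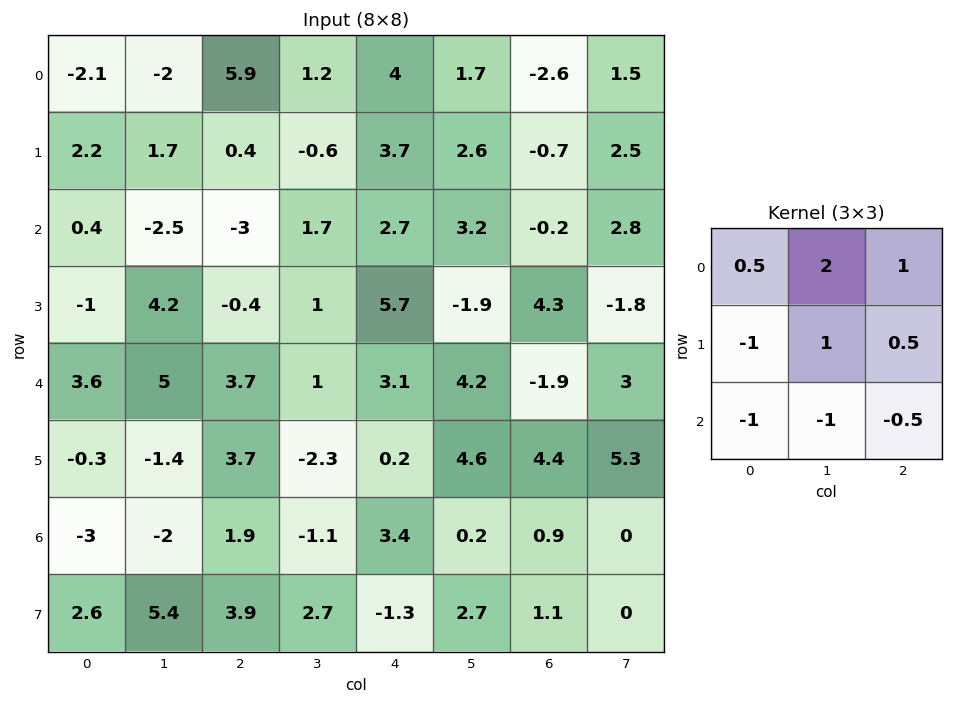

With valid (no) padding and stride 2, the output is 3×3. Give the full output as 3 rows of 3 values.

4.15 10.15 -4.45
-13.25 2.6 -4.25
20.3 -1.45 10.6

Output[0,0]: The receptive field on the input at this output position is [-2.1 -2 5.9 / 2.2 1.7 0.4 / 0.4 -2.5 -3]. Elementwise product with the kernel and sum: -2.1·0.5 + -2·2 + 5.9·1 + 2.2·-1 + 1.7·1 + 0.4·0.5 + 0.4·-1 + -2.5·-1 + -3·-0.5.
Output[0,1]: The receptive field on the input at this output position is [5.9 1.2 4 / 0.4 -0.6 3.7 / -3 1.7 2.7]. Elementwise product with the kernel and sum: 5.9·0.5 + 1.2·2 + 4·1 + 0.4·-1 + -0.6·1 + 3.7·0.5 + -3·-1 + 1.7·-1 + 2.7·-0.5.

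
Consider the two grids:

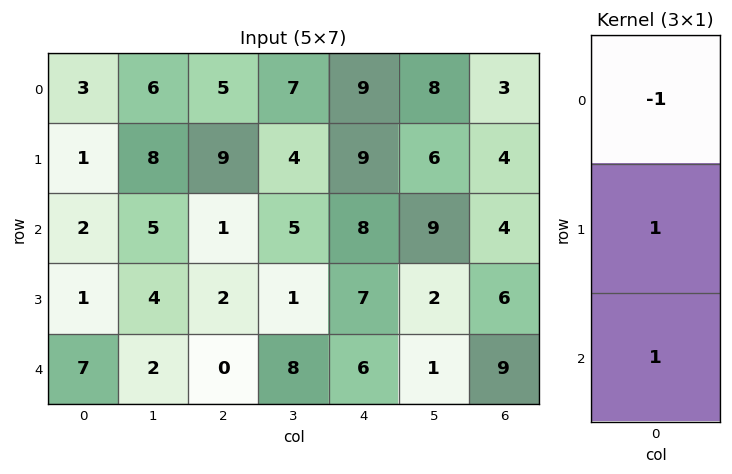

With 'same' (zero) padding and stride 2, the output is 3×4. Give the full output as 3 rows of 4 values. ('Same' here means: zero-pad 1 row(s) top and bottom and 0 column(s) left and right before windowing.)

Output[0,0]: The receptive field on the zero-padded input at this output position is [0 / 3 / 1]. Elementwise product with the kernel and sum: 0·-1 + 3·1 + 1·1.

4 14 18 7
2 -6 6 6
6 -2 -1 3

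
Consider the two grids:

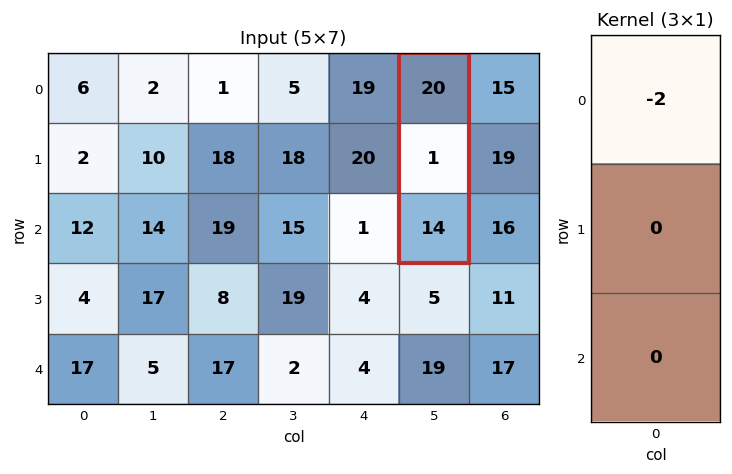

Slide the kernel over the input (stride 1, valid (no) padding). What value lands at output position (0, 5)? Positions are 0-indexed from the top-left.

-40

The receptive field on the input at this output position is [20 / 1 / 14]. Elementwise product with the kernel and sum: 20·-2.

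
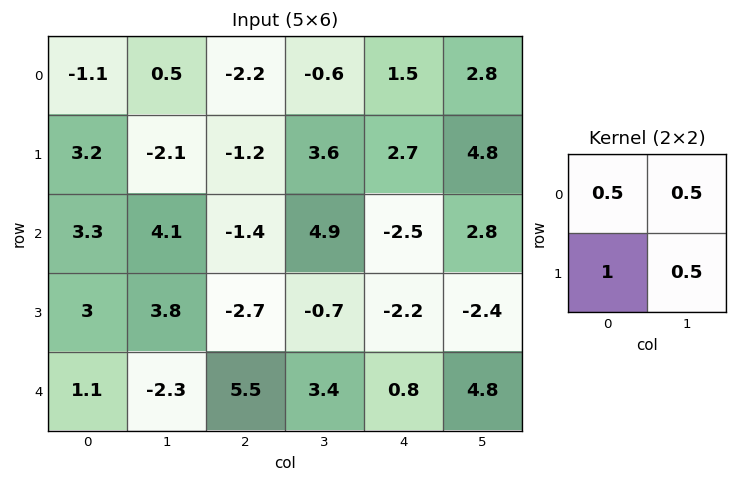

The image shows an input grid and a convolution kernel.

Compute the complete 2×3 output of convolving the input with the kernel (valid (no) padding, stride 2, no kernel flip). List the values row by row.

Output[0,0]: The receptive field on the input at this output position is [-1.1 0.5 / 3.2 -2.1]. Elementwise product with the kernel and sum: -1.1·0.5 + 0.5·0.5 + 3.2·1 + -2.1·0.5.
Output[0,1]: The receptive field on the input at this output position is [-2.2 -0.6 / -1.2 3.6]. Elementwise product with the kernel and sum: -2.2·0.5 + -0.6·0.5 + -1.2·1 + 3.6·0.5.

1.85 -0.8 7.25
8.6 -1.3 -3.25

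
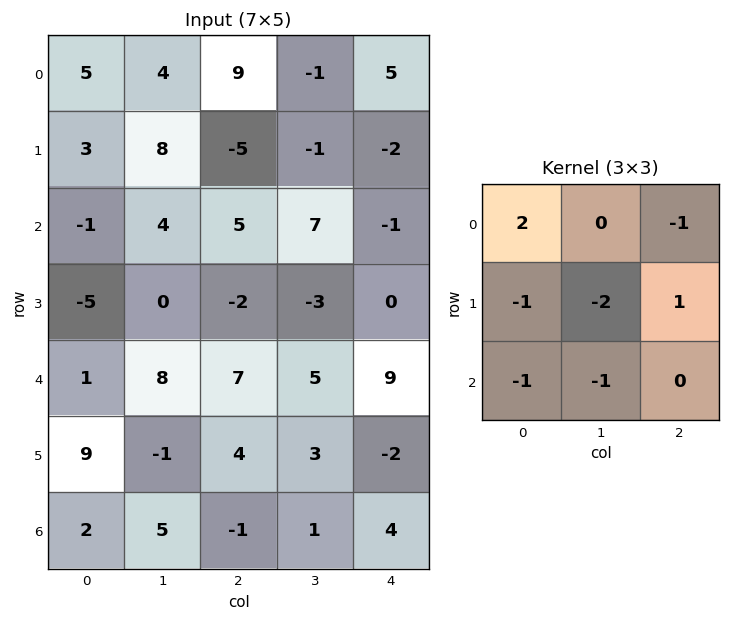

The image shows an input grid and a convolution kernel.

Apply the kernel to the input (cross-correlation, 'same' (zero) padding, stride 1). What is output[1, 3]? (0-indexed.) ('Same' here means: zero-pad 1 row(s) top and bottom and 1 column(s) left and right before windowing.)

6

The receptive field on the zero-padded input at this output position is [9 -1 5 / -5 -1 -2 / 5 7 -1]. Elementwise product with the kernel and sum: 9·2 + 5·-1 + -5·-1 + -1·-2 + -2·1 + 5·-1 + 7·-1.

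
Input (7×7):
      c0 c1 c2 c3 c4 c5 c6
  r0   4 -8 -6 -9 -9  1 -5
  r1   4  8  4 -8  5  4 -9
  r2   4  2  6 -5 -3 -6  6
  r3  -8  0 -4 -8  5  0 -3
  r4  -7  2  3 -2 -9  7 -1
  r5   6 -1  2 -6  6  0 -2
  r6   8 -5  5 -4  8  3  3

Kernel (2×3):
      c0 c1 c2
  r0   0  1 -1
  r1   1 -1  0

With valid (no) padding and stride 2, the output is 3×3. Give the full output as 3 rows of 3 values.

-6 12 7
-12 2 -7
6 15 14

Output[0,0]: The receptive field on the input at this output position is [4 -8 -6 / 4 8 4]. Elementwise product with the kernel and sum: -8·1 + -6·-1 + 4·1 + 8·-1.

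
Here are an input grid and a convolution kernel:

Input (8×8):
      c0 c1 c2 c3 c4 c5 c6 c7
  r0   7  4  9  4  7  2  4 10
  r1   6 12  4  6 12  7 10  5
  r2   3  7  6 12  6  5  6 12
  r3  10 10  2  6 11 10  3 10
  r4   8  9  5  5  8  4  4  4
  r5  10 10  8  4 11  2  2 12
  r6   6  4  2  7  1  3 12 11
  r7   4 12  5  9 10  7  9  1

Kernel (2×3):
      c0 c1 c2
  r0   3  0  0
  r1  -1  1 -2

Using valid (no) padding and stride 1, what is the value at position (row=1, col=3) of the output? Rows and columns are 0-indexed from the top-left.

2

The receptive field on the input at this output position is [6 12 7 / 12 6 5]. Elementwise product with the kernel and sum: 6·3 + 12·-1 + 6·1 + 5·-2.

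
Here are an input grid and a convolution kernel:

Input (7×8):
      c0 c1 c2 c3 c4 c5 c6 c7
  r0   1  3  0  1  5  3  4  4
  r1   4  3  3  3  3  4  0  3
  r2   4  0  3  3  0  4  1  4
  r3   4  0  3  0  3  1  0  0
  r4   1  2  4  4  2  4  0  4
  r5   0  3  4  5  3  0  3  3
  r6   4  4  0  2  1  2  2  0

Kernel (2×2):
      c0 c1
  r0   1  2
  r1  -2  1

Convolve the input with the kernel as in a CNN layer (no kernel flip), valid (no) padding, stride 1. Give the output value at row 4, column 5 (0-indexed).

The receptive field on the input at this output position is [4 0 / 0 3]. Elementwise product with the kernel and sum: 4·1 + 0·2 + 0·-2 + 3·1.

7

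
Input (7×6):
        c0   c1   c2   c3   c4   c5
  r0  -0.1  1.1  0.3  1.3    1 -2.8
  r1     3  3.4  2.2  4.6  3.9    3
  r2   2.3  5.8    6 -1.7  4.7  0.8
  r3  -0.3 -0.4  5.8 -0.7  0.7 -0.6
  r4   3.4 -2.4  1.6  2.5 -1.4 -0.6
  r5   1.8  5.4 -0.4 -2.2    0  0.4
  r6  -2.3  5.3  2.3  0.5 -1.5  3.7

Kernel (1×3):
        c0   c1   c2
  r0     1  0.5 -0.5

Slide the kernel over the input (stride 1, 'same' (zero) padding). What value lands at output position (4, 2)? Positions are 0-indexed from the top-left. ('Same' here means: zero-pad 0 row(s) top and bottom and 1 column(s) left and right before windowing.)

The receptive field on the zero-padded input at this output position is [-2.4 1.6 2.5]. Elementwise product with the kernel and sum: -2.4·1 + 1.6·0.5 + 2.5·-0.5.

-2.85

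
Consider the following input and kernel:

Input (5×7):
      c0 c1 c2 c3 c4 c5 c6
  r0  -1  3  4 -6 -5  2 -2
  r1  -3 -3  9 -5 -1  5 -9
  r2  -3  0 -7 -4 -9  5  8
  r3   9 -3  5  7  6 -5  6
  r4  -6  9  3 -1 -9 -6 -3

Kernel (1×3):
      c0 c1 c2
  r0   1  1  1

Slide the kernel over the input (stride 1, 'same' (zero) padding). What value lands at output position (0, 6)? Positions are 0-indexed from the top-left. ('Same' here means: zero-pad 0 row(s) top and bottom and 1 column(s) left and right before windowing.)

0

The receptive field on the zero-padded input at this output position is [2 -2 0]. Elementwise product with the kernel and sum: 2·1 + -2·1 + 0·1.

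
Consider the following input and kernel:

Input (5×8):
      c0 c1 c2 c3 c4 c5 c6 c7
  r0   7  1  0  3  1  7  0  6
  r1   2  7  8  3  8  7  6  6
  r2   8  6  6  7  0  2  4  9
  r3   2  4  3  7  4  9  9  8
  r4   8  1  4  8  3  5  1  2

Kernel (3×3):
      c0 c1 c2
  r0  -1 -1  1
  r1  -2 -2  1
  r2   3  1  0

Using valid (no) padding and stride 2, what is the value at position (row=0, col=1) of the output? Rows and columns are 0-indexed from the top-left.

The receptive field on the input at this output position is [0 3 1 / 8 3 8 / 6 7 0]. Elementwise product with the kernel and sum: 0·-1 + 3·-1 + 1·1 + 8·-2 + 3·-2 + 8·1 + 6·3 + 7·1.

9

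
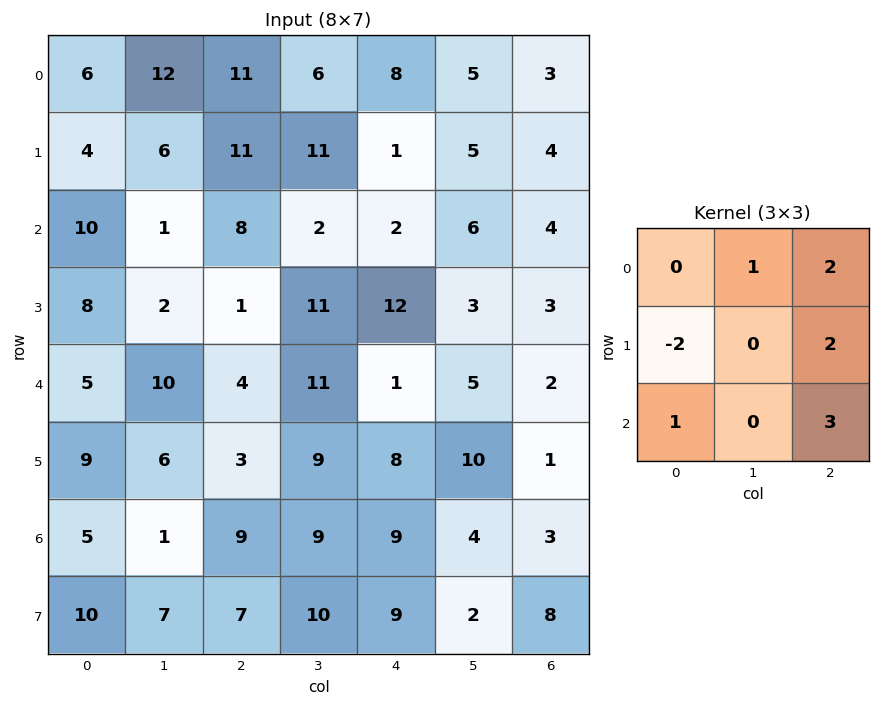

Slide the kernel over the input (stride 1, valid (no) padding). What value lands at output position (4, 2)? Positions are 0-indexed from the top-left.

59

The receptive field on the input at this output position is [4 11 1 / 3 9 8 / 9 9 9]. Elementwise product with the kernel and sum: 11·1 + 1·2 + 3·-2 + 8·2 + 9·1 + 9·3.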